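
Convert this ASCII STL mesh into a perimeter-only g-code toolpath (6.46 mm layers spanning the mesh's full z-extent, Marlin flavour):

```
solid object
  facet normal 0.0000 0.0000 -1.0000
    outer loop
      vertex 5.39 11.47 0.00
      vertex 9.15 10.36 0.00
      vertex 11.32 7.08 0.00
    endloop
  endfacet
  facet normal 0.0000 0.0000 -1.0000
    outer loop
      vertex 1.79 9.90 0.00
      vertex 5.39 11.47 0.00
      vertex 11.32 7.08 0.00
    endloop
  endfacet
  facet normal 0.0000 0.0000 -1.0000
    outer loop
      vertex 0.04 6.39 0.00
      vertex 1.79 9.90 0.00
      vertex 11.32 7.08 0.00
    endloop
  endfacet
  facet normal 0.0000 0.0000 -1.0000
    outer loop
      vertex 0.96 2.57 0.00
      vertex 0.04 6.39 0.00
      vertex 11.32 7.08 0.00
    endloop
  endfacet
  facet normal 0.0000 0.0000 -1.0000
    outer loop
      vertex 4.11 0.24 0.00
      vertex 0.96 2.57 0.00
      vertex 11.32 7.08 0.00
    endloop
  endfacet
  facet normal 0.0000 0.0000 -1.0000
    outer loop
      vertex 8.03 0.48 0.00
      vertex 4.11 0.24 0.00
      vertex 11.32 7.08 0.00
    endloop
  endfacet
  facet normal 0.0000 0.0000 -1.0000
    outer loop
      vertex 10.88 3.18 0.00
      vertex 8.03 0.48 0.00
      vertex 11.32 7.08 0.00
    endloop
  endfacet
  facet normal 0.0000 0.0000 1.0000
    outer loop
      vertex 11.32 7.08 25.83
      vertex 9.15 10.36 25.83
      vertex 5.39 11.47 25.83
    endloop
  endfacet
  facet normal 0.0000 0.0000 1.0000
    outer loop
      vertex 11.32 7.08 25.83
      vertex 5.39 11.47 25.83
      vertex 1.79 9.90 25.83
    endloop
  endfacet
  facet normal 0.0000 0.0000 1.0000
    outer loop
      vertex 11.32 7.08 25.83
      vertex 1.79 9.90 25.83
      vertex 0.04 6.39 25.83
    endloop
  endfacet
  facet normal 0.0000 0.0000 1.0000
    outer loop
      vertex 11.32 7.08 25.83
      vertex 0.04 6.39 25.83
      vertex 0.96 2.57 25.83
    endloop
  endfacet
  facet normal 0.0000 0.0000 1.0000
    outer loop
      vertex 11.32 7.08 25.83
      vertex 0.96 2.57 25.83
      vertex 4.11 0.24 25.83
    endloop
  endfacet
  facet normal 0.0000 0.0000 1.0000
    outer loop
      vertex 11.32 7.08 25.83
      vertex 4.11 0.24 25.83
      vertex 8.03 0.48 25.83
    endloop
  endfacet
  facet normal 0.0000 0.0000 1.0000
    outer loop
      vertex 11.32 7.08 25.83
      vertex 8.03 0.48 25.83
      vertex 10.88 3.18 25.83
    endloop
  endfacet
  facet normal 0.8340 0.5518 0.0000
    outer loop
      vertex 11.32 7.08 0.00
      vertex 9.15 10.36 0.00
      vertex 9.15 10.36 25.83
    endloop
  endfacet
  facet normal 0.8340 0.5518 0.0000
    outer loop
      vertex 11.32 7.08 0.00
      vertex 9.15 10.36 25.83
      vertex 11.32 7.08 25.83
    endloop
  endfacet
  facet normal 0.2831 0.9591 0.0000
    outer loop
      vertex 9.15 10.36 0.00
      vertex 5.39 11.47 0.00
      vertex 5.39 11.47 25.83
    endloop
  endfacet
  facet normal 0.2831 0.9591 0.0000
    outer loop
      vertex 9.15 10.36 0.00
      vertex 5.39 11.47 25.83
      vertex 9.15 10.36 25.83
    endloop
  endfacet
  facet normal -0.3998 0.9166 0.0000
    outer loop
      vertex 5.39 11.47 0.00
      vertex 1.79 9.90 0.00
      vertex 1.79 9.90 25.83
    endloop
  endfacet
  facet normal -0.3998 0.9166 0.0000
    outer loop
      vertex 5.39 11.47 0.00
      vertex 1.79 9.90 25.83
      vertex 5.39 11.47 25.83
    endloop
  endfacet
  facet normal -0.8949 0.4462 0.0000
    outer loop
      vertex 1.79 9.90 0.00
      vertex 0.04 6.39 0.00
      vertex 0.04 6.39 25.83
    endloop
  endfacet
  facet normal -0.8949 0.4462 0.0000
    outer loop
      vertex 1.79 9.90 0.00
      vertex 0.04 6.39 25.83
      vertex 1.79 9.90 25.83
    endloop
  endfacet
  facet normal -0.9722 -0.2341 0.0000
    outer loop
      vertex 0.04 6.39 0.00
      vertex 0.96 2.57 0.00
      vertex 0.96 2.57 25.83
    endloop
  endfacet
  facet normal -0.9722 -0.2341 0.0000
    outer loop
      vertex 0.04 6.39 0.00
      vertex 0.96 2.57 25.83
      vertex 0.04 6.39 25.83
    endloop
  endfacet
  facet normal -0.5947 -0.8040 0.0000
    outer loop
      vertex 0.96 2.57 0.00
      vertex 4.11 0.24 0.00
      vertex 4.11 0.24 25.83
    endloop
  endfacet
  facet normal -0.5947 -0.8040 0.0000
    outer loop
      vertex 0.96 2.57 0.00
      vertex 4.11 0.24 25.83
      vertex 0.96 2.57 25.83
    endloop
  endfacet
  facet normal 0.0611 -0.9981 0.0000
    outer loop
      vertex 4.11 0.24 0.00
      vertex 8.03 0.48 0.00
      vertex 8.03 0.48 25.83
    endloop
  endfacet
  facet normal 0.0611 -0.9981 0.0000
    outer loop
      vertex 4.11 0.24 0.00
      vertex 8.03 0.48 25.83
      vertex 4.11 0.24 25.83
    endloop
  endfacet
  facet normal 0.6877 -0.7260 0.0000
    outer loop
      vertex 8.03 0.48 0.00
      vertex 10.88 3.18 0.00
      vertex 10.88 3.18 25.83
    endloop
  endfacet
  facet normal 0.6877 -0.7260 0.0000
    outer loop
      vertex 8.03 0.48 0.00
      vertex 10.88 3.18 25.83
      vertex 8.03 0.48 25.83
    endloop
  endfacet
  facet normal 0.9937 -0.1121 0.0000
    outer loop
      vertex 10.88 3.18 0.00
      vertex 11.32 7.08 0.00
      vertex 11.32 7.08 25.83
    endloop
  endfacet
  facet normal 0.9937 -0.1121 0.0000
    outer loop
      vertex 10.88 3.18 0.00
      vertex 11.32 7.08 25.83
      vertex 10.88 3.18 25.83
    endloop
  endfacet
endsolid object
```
; perimeter-only toolpath
G21 ; units = mm
G90 ; absolute positioning
G28 ; home
; layer 1
G0 Z6.46
G0 X11.32 Y7.08
G1 X9.15 Y10.36
G1 X5.39 Y11.47
G1 X1.79 Y9.90
G1 X0.04 Y6.39
G1 X0.96 Y2.57
G1 X4.11 Y0.24
G1 X8.03 Y0.48
G1 X10.88 Y3.18
G1 X11.32 Y7.08
; layer 2
G0 Z12.91
G0 X11.32 Y7.08
G1 X9.15 Y10.36
G1 X5.39 Y11.47
G1 X1.79 Y9.90
G1 X0.04 Y6.39
G1 X0.96 Y2.57
G1 X4.11 Y0.24
G1 X8.03 Y0.48
G1 X10.88 Y3.18
G1 X11.32 Y7.08
; layer 3
G0 Z19.37
G0 X11.32 Y7.08
G1 X9.15 Y10.36
G1 X5.39 Y11.47
G1 X1.79 Y9.90
G1 X0.04 Y6.39
G1 X0.96 Y2.57
G1 X4.11 Y0.24
G1 X8.03 Y0.48
G1 X10.88 Y3.18
G1 X11.32 Y7.08
; layer 4
G0 Z25.83
G0 X11.32 Y7.08
G1 X9.15 Y10.36
G1 X5.39 Y11.47
G1 X1.79 Y9.90
G1 X0.04 Y6.39
G1 X0.96 Y2.57
G1 X4.11 Y0.24
G1 X8.03 Y0.48
G1 X10.88 Y3.18
G1 X11.32 Y7.08
M2 ; end

The solid is a regular 9-sided prism (a cylinder approximated with 9 flat sides), circumscribed radius ≈ 5.74 mm, height ≈ 25.8 mm. Slicing at Δz = 6.46 mm — 4 equal slices spanning the solid's height, so layer i sits at z = i·h/4 — gives 4 non-empty perimeters. Each is a 9-segment closed polygon; G0 lifts to the layer z and rapids to the start vertex, then G1 traces the edges.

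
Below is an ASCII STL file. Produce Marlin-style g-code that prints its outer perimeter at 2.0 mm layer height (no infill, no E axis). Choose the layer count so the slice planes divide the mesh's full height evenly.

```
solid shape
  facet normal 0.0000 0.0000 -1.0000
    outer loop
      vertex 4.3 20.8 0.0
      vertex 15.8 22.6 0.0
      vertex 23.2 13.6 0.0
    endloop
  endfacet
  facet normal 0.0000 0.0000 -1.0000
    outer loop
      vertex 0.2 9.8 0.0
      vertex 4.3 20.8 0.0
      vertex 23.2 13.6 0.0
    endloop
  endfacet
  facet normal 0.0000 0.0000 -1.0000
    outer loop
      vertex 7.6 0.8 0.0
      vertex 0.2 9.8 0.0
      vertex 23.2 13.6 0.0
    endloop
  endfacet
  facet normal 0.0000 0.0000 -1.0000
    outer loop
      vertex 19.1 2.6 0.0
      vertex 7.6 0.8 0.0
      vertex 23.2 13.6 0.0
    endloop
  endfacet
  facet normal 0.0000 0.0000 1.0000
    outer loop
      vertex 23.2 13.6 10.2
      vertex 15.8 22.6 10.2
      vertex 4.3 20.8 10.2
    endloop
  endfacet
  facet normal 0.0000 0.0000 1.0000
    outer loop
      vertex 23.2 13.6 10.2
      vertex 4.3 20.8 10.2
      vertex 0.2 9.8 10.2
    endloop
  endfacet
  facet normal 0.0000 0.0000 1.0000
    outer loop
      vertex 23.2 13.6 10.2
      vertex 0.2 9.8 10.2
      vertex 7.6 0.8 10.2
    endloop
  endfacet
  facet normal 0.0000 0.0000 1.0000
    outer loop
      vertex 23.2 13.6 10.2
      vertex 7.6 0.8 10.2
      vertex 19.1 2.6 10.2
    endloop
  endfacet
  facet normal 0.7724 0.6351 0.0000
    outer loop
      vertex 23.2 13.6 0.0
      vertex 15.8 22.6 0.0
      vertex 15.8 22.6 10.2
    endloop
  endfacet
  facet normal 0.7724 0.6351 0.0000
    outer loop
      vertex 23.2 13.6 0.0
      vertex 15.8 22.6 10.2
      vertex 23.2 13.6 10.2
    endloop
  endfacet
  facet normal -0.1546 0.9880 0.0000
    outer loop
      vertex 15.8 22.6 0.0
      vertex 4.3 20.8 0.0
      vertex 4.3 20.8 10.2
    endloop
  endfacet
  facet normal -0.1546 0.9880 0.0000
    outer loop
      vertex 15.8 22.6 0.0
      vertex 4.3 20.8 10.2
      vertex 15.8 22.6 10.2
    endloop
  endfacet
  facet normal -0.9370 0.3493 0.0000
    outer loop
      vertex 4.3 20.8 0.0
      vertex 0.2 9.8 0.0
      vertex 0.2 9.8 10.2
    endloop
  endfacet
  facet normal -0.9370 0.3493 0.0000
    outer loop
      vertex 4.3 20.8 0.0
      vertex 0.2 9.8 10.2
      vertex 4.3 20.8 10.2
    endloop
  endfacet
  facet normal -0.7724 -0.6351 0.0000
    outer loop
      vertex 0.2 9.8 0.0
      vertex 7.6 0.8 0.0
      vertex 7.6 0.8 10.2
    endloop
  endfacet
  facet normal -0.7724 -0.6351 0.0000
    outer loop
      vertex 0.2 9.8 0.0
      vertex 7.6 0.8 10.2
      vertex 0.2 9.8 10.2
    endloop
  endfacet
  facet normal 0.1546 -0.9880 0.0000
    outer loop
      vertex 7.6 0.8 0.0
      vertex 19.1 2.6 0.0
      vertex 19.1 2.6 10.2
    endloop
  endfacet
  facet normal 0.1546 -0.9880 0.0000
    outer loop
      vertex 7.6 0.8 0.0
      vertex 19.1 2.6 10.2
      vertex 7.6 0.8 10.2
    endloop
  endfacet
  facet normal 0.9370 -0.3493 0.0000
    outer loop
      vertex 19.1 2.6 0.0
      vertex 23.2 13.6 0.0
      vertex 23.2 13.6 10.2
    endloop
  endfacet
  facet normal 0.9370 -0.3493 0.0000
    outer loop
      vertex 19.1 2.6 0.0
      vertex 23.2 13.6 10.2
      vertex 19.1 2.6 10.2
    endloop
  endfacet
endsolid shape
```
; perimeter-only toolpath
G21 ; units = mm
G90 ; absolute positioning
G28 ; home
; layer 1
G0 Z2.0
G0 X23.2 Y13.6
G1 X15.8 Y22.6
G1 X4.3 Y20.8
G1 X0.2 Y9.8
G1 X7.6 Y0.8
G1 X19.1 Y2.6
G1 X23.2 Y13.6
; layer 2
G0 Z4.1
G0 X23.2 Y13.6
G1 X15.8 Y22.6
G1 X4.3 Y20.8
G1 X0.2 Y9.8
G1 X7.6 Y0.8
G1 X19.1 Y2.6
G1 X23.2 Y13.6
; layer 3
G0 Z6.1
G0 X23.2 Y13.6
G1 X15.8 Y22.6
G1 X4.3 Y20.8
G1 X0.2 Y9.8
G1 X7.6 Y0.8
G1 X19.1 Y2.6
G1 X23.2 Y13.6
; layer 4
G0 Z8.2
G0 X23.2 Y13.6
G1 X15.8 Y22.6
G1 X4.3 Y20.8
G1 X0.2 Y9.8
G1 X7.6 Y0.8
G1 X19.1 Y2.6
G1 X23.2 Y13.6
; layer 5
G0 Z10.2
G0 X23.2 Y13.6
G1 X15.8 Y22.6
G1 X4.3 Y20.8
G1 X0.2 Y9.8
G1 X7.6 Y0.8
G1 X19.1 Y2.6
G1 X23.2 Y13.6
M2 ; end

The solid is a regular 6-sided prism (a cylinder approximated with 6 flat sides), circumscribed radius ≈ 11.7 mm, height ≈ 10.2 mm. Slicing at Δz = 2.0 mm — 5 equal slices spanning the solid's height, so layer i sits at z = i·h/5 — gives 5 non-empty perimeters. Each is a 6-segment closed polygon; G0 lifts to the layer z and rapids to the start vertex, then G1 traces the edges.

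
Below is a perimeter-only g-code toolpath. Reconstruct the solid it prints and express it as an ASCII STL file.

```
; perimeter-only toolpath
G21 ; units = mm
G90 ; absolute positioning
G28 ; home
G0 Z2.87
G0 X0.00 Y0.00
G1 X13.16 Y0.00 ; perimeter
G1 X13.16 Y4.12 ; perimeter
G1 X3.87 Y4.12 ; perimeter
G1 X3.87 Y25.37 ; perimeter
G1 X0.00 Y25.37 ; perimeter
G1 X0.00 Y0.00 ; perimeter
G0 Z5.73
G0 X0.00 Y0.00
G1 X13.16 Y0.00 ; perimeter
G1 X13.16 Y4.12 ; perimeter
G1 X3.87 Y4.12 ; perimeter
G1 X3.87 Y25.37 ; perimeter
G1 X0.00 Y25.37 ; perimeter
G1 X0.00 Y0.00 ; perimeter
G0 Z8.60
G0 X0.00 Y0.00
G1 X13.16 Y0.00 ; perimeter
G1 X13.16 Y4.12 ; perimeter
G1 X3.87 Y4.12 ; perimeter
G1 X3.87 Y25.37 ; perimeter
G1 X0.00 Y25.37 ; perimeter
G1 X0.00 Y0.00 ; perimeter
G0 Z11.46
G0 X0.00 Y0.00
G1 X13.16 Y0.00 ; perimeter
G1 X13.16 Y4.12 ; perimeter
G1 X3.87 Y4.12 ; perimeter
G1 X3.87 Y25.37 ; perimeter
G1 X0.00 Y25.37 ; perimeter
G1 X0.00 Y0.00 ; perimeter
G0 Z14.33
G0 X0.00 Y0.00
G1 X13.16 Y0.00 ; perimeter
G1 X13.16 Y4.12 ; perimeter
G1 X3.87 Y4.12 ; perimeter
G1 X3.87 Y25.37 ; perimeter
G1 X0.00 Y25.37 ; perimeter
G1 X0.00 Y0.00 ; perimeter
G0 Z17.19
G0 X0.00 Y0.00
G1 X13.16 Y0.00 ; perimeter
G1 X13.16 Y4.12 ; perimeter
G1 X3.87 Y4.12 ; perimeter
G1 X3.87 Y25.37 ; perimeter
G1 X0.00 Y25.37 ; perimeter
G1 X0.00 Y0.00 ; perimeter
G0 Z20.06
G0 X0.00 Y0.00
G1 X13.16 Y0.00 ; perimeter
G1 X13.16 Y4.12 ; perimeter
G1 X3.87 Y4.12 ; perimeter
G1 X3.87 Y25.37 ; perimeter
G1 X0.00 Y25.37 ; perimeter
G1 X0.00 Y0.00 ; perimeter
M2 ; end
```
solid part
  facet normal 0.0000 0.0000 -1.0000
    outer loop
      vertex 13.16 4.12 0.00
      vertex 13.16 0.00 0.00
      vertex 0.00 0.00 0.00
    endloop
  endfacet
  facet normal 0.0000 0.0000 -1.0000
    outer loop
      vertex 3.87 4.12 0.00
      vertex 13.16 4.12 0.00
      vertex 0.00 0.00 0.00
    endloop
  endfacet
  facet normal 0.0000 0.0000 -1.0000
    outer loop
      vertex 3.87 25.37 0.00
      vertex 3.87 4.12 0.00
      vertex 0.00 0.00 0.00
    endloop
  endfacet
  facet normal 0.0000 0.0000 -1.0000
    outer loop
      vertex 0.00 25.37 0.00
      vertex 3.87 25.37 0.00
      vertex 0.00 0.00 0.00
    endloop
  endfacet
  facet normal 0.0000 0.0000 1.0000
    outer loop
      vertex 0.00 0.00 20.06
      vertex 13.16 0.00 20.06
      vertex 13.16 4.12 20.06
    endloop
  endfacet
  facet normal 0.0000 0.0000 1.0000
    outer loop
      vertex 0.00 0.00 20.06
      vertex 13.16 4.12 20.06
      vertex 3.87 4.12 20.06
    endloop
  endfacet
  facet normal 0.0000 0.0000 1.0000
    outer loop
      vertex 0.00 0.00 20.06
      vertex 3.87 4.12 20.06
      vertex 3.87 25.37 20.06
    endloop
  endfacet
  facet normal 0.0000 0.0000 1.0000
    outer loop
      vertex 0.00 0.00 20.06
      vertex 3.87 25.37 20.06
      vertex 0.00 25.37 20.06
    endloop
  endfacet
  facet normal 0.0000 -1.0000 0.0000
    outer loop
      vertex 0.00 0.00 0.00
      vertex 13.16 0.00 0.00
      vertex 13.16 0.00 20.06
    endloop
  endfacet
  facet normal 0.0000 -1.0000 0.0000
    outer loop
      vertex 0.00 0.00 0.00
      vertex 13.16 0.00 20.06
      vertex 0.00 0.00 20.06
    endloop
  endfacet
  facet normal 1.0000 0.0000 0.0000
    outer loop
      vertex 13.16 0.00 0.00
      vertex 13.16 4.12 0.00
      vertex 13.16 4.12 20.06
    endloop
  endfacet
  facet normal 1.0000 0.0000 0.0000
    outer loop
      vertex 13.16 0.00 0.00
      vertex 13.16 4.12 20.06
      vertex 13.16 0.00 20.06
    endloop
  endfacet
  facet normal 0.0000 1.0000 0.0000
    outer loop
      vertex 13.16 4.12 0.00
      vertex 3.87 4.12 0.00
      vertex 3.87 4.12 20.06
    endloop
  endfacet
  facet normal 0.0000 1.0000 0.0000
    outer loop
      vertex 13.16 4.12 0.00
      vertex 3.87 4.12 20.06
      vertex 13.16 4.12 20.06
    endloop
  endfacet
  facet normal 1.0000 0.0000 0.0000
    outer loop
      vertex 3.87 4.12 0.00
      vertex 3.87 25.37 0.00
      vertex 3.87 25.37 20.06
    endloop
  endfacet
  facet normal 1.0000 0.0000 0.0000
    outer loop
      vertex 3.87 4.12 0.00
      vertex 3.87 25.37 20.06
      vertex 3.87 4.12 20.06
    endloop
  endfacet
  facet normal 0.0000 1.0000 0.0000
    outer loop
      vertex 3.87 25.37 0.00
      vertex 0.00 25.37 0.00
      vertex 0.00 25.37 20.06
    endloop
  endfacet
  facet normal 0.0000 1.0000 0.0000
    outer loop
      vertex 3.87 25.37 0.00
      vertex 0.00 25.37 20.06
      vertex 3.87 25.37 20.06
    endloop
  endfacet
  facet normal -1.0000 0.0000 0.0000
    outer loop
      vertex 0.00 25.37 0.00
      vertex 0.00 0.00 0.00
      vertex 0.00 0.00 20.06
    endloop
  endfacet
  facet normal -1.0000 0.0000 0.0000
    outer loop
      vertex 0.00 25.37 0.00
      vertex 0.00 0.00 20.06
      vertex 0.00 25.37 20.06
    endloop
  endfacet
endsolid part

The G0 Z moves step by Δz≈2.87 mm. Every layer's G1 loop is the same polygon, so the solid is a straight extrusion of it from z=0 to z≈20.1. Closing with flat bottom and top caps and triangulating gives 20 facets — an L-shaped prism: outer 13.2 × 25.4 mm, arm thicknesses ≈ 4.12 mm (horizontal) and 3.87 mm (vertical), extruded 20.1 mm in z.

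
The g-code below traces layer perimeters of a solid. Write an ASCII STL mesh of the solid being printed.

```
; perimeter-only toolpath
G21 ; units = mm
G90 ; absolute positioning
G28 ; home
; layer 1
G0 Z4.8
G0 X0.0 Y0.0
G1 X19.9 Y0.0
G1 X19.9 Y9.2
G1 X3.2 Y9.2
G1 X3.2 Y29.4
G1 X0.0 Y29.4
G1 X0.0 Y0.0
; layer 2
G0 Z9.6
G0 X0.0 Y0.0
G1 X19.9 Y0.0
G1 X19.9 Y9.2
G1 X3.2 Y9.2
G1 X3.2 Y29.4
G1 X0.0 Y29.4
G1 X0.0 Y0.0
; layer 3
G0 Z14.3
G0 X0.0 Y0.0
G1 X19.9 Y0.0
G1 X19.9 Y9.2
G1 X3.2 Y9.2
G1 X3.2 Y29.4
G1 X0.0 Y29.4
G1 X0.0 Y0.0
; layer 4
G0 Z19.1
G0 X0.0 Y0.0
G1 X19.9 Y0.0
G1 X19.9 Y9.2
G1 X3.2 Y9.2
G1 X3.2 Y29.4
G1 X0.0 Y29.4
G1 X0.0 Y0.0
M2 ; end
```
solid part
  facet normal 0.0000 0.0000 -1.0000
    outer loop
      vertex 19.9 9.2 0.0
      vertex 19.9 0.0 0.0
      vertex 0.0 0.0 0.0
    endloop
  endfacet
  facet normal 0.0000 0.0000 -1.0000
    outer loop
      vertex 3.2 9.2 0.0
      vertex 19.9 9.2 0.0
      vertex 0.0 0.0 0.0
    endloop
  endfacet
  facet normal 0.0000 0.0000 -1.0000
    outer loop
      vertex 3.2 29.4 0.0
      vertex 3.2 9.2 0.0
      vertex 0.0 0.0 0.0
    endloop
  endfacet
  facet normal 0.0000 0.0000 -1.0000
    outer loop
      vertex 0.0 29.4 0.0
      vertex 3.2 29.4 0.0
      vertex 0.0 0.0 0.0
    endloop
  endfacet
  facet normal 0.0000 0.0000 1.0000
    outer loop
      vertex 0.0 0.0 19.1
      vertex 19.9 0.0 19.1
      vertex 19.9 9.2 19.1
    endloop
  endfacet
  facet normal 0.0000 0.0000 1.0000
    outer loop
      vertex 0.0 0.0 19.1
      vertex 19.9 9.2 19.1
      vertex 3.2 9.2 19.1
    endloop
  endfacet
  facet normal 0.0000 0.0000 1.0000
    outer loop
      vertex 0.0 0.0 19.1
      vertex 3.2 9.2 19.1
      vertex 3.2 29.4 19.1
    endloop
  endfacet
  facet normal 0.0000 0.0000 1.0000
    outer loop
      vertex 0.0 0.0 19.1
      vertex 3.2 29.4 19.1
      vertex 0.0 29.4 19.1
    endloop
  endfacet
  facet normal 0.0000 -1.0000 0.0000
    outer loop
      vertex 0.0 0.0 0.0
      vertex 19.9 0.0 0.0
      vertex 19.9 0.0 19.1
    endloop
  endfacet
  facet normal 0.0000 -1.0000 0.0000
    outer loop
      vertex 0.0 0.0 0.0
      vertex 19.9 0.0 19.1
      vertex 0.0 0.0 19.1
    endloop
  endfacet
  facet normal 1.0000 0.0000 0.0000
    outer loop
      vertex 19.9 0.0 0.0
      vertex 19.9 9.2 0.0
      vertex 19.9 9.2 19.1
    endloop
  endfacet
  facet normal 1.0000 0.0000 0.0000
    outer loop
      vertex 19.9 0.0 0.0
      vertex 19.9 9.2 19.1
      vertex 19.9 0.0 19.1
    endloop
  endfacet
  facet normal 0.0000 1.0000 0.0000
    outer loop
      vertex 19.9 9.2 0.0
      vertex 3.2 9.2 0.0
      vertex 3.2 9.2 19.1
    endloop
  endfacet
  facet normal 0.0000 1.0000 0.0000
    outer loop
      vertex 19.9 9.2 0.0
      vertex 3.2 9.2 19.1
      vertex 19.9 9.2 19.1
    endloop
  endfacet
  facet normal 1.0000 0.0000 0.0000
    outer loop
      vertex 3.2 9.2 0.0
      vertex 3.2 29.4 0.0
      vertex 3.2 29.4 19.1
    endloop
  endfacet
  facet normal 1.0000 0.0000 0.0000
    outer loop
      vertex 3.2 9.2 0.0
      vertex 3.2 29.4 19.1
      vertex 3.2 9.2 19.1
    endloop
  endfacet
  facet normal 0.0000 1.0000 0.0000
    outer loop
      vertex 3.2 29.4 0.0
      vertex 0.0 29.4 0.0
      vertex 0.0 29.4 19.1
    endloop
  endfacet
  facet normal 0.0000 1.0000 0.0000
    outer loop
      vertex 3.2 29.4 0.0
      vertex 0.0 29.4 19.1
      vertex 3.2 29.4 19.1
    endloop
  endfacet
  facet normal -1.0000 0.0000 0.0000
    outer loop
      vertex 0.0 29.4 0.0
      vertex 0.0 0.0 0.0
      vertex 0.0 0.0 19.1
    endloop
  endfacet
  facet normal -1.0000 0.0000 0.0000
    outer loop
      vertex 0.0 29.4 0.0
      vertex 0.0 0.0 19.1
      vertex 0.0 29.4 19.1
    endloop
  endfacet
endsolid part

The G0 Z moves step by Δz≈4.8 mm. Every layer's G1 loop is the same polygon, so the solid is a straight extrusion of it from z=0 to z≈19.1. Closing with flat bottom and top caps and triangulating gives 20 facets — an L-shaped prism: outer 19.9 × 29.4 mm, arm thicknesses ≈ 9.2 mm (horizontal) and 3.2 mm (vertical), extruded 19.1 mm in z.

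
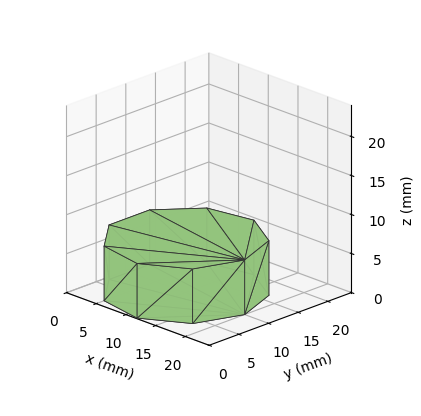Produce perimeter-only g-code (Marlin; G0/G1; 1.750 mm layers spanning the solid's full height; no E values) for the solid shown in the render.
Reading the render: the shape is a regular 9-sided prism (a cylinder approximated with 9 flat sides), circumscribed radius ≈ 10 mm, height ≈ 7 mm (dimensions read to the nearest mm from the axis ticks). For the g-code, the solid's height is divided into equal slices at the stated Δz and each level perimeter traced with G1 moves after a G0 lift.

; perimeter-only toolpath
G21 ; units = mm
G90 ; absolute positioning
G28 ; home
; layer 1
G0 Z1.750
G0 X20.000 Y10.000
G1 X17.660 Y16.428
G1 X11.736 Y19.848
G1 X5.000 Y18.660
G1 X0.603 Y13.420
G1 X0.603 Y6.580
G1 X5.000 Y1.340
G1 X11.736 Y0.152
G1 X17.660 Y3.572
G1 X20.000 Y10.000
; layer 2
G0 Z3.500
G0 X20.000 Y10.000
G1 X17.660 Y16.428
G1 X11.736 Y19.848
G1 X5.000 Y18.660
G1 X0.603 Y13.420
G1 X0.603 Y6.580
G1 X5.000 Y1.340
G1 X11.736 Y0.152
G1 X17.660 Y3.572
G1 X20.000 Y10.000
; layer 3
G0 Z5.250
G0 X20.000 Y10.000
G1 X17.660 Y16.428
G1 X11.736 Y19.848
G1 X5.000 Y18.660
G1 X0.603 Y13.420
G1 X0.603 Y6.580
G1 X5.000 Y1.340
G1 X11.736 Y0.152
G1 X17.660 Y3.572
G1 X20.000 Y10.000
; layer 4
G0 Z7.000
G0 X20.000 Y10.000
G1 X17.660 Y16.428
G1 X11.736 Y19.848
G1 X5.000 Y18.660
G1 X0.603 Y13.420
G1 X0.603 Y6.580
G1 X5.000 Y1.340
G1 X11.736 Y0.152
G1 X17.660 Y3.572
G1 X20.000 Y10.000
M2 ; end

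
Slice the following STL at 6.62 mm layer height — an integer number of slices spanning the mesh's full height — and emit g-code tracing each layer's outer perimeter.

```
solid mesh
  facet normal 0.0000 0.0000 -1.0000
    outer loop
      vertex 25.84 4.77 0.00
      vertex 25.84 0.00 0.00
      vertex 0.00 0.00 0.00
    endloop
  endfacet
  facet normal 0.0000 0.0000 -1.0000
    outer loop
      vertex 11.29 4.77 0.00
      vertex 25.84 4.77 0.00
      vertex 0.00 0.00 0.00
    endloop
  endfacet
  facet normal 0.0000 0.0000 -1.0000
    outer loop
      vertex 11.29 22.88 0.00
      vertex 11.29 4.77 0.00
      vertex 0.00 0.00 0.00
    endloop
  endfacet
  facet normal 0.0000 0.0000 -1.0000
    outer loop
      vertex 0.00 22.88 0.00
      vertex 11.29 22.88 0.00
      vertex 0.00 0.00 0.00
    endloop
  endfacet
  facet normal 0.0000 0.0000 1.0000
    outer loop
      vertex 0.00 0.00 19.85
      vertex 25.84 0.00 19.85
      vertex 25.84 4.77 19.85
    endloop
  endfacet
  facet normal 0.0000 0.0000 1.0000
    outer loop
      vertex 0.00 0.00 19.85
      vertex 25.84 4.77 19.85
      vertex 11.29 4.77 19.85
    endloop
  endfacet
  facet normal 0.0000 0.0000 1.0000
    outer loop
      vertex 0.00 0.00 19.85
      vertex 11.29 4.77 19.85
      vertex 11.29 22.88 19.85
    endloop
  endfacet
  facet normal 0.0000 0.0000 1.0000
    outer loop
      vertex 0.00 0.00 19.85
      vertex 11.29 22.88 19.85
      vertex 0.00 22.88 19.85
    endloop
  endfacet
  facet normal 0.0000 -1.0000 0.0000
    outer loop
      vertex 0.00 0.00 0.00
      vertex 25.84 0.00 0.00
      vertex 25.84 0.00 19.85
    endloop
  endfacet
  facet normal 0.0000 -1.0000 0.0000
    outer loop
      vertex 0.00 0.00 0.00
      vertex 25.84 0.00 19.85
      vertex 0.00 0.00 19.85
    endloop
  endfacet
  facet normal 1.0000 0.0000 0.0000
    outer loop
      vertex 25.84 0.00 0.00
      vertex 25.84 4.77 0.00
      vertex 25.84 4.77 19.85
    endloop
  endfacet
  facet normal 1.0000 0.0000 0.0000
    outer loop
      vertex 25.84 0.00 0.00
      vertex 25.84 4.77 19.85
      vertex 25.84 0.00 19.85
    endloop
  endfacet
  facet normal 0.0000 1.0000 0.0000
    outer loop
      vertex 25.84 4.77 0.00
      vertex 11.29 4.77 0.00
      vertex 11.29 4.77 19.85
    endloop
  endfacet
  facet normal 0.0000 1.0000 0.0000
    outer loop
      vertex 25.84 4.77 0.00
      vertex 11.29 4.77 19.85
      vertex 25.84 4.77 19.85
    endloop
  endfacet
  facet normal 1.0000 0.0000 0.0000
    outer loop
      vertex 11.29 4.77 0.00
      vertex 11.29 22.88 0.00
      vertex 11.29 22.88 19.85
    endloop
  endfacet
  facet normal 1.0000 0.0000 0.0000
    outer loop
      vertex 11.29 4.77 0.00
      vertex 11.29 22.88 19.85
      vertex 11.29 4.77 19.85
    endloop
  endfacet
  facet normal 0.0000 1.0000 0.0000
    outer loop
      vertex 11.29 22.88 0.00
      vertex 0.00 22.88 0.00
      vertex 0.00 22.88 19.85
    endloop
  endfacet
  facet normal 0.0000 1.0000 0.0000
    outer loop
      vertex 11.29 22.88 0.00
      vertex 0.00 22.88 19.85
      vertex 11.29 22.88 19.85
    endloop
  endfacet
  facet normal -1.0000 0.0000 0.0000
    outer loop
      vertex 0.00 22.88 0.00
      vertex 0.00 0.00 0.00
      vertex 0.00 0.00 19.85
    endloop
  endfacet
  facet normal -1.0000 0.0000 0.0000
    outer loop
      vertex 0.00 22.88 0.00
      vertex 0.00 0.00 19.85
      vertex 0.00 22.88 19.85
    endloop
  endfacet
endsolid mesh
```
; perimeter-only toolpath
G21 ; units = mm
G90 ; absolute positioning
G28 ; home
; layer 1
G0 Z6.62
G0 X0.00 Y0.00
G1 X25.84 Y0.00
G1 X25.84 Y4.77
G1 X11.29 Y4.77
G1 X11.29 Y22.88
G1 X0.00 Y22.88
G1 X0.00 Y0.00
; layer 2
G0 Z13.23
G0 X0.00 Y0.00
G1 X25.84 Y0.00
G1 X25.84 Y4.77
G1 X11.29 Y4.77
G1 X11.29 Y22.88
G1 X0.00 Y22.88
G1 X0.00 Y0.00
; layer 3
G0 Z19.85
G0 X0.00 Y0.00
G1 X25.84 Y0.00
G1 X25.84 Y4.77
G1 X11.29 Y4.77
G1 X11.29 Y22.88
G1 X0.00 Y22.88
G1 X0.00 Y0.00
M2 ; end

The solid is an L-shaped prism: outer 25.8 × 22.9 mm, arm thicknesses ≈ 4.77 mm (horizontal) and 11.3 mm (vertical), extruded 19.9 mm in z. Slicing at Δz = 6.62 mm — 3 equal slices spanning the solid's height, so layer i sits at z = i·h/3 — gives 3 non-empty perimeters. Each is a 6-segment closed polygon; G0 lifts to the layer z and rapids to the start vertex, then G1 traces the edges.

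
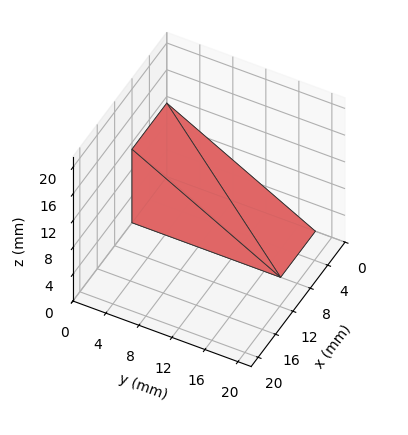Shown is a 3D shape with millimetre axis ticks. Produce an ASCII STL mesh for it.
Reading the render: the shape is a wedge (ramp): 8 × 18 mm base, rising to 11 mm along the y=0 edge and sloping linearly to z=0 at y=18 (dimensions read to the nearest mm from the axis ticks). For the STL, each face is triangulated and given an outward normal.

solid part
  facet normal 0.0000 0.0000 -1.0000
    outer loop
      vertex 8.000 18.000 0.000
      vertex 8.000 0.000 0.000
      vertex 0.000 0.000 0.000
    endloop
  endfacet
  facet normal 0.0000 0.0000 -1.0000
    outer loop
      vertex 0.000 18.000 0.000
      vertex 8.000 18.000 0.000
      vertex 0.000 0.000 0.000
    endloop
  endfacet
  facet normal 0.0000 -1.0000 0.0000
    outer loop
      vertex 0.000 0.000 0.000
      vertex 8.000 0.000 0.000
      vertex 8.000 0.000 11.000
    endloop
  endfacet
  facet normal 0.0000 -1.0000 0.0000
    outer loop
      vertex 0.000 0.000 0.000
      vertex 8.000 0.000 11.000
      vertex 0.000 0.000 11.000
    endloop
  endfacet
  facet normal 0.0000 0.5215 0.8533
    outer loop
      vertex 0.000 0.000 11.000
      vertex 8.000 0.000 11.000
      vertex 8.000 18.000 0.000
    endloop
  endfacet
  facet normal 0.0000 0.5215 0.8533
    outer loop
      vertex 0.000 0.000 11.000
      vertex 8.000 18.000 0.000
      vertex 0.000 18.000 0.000
    endloop
  endfacet
  facet normal -1.0000 0.0000 0.0000
    outer loop
      vertex 0.000 0.000 11.000
      vertex 0.000 18.000 0.000
      vertex 0.000 0.000 0.000
    endloop
  endfacet
  facet normal 1.0000 0.0000 0.0000
    outer loop
      vertex 8.000 0.000 0.000
      vertex 8.000 18.000 0.000
      vertex 8.000 0.000 11.000
    endloop
  endfacet
endsolid part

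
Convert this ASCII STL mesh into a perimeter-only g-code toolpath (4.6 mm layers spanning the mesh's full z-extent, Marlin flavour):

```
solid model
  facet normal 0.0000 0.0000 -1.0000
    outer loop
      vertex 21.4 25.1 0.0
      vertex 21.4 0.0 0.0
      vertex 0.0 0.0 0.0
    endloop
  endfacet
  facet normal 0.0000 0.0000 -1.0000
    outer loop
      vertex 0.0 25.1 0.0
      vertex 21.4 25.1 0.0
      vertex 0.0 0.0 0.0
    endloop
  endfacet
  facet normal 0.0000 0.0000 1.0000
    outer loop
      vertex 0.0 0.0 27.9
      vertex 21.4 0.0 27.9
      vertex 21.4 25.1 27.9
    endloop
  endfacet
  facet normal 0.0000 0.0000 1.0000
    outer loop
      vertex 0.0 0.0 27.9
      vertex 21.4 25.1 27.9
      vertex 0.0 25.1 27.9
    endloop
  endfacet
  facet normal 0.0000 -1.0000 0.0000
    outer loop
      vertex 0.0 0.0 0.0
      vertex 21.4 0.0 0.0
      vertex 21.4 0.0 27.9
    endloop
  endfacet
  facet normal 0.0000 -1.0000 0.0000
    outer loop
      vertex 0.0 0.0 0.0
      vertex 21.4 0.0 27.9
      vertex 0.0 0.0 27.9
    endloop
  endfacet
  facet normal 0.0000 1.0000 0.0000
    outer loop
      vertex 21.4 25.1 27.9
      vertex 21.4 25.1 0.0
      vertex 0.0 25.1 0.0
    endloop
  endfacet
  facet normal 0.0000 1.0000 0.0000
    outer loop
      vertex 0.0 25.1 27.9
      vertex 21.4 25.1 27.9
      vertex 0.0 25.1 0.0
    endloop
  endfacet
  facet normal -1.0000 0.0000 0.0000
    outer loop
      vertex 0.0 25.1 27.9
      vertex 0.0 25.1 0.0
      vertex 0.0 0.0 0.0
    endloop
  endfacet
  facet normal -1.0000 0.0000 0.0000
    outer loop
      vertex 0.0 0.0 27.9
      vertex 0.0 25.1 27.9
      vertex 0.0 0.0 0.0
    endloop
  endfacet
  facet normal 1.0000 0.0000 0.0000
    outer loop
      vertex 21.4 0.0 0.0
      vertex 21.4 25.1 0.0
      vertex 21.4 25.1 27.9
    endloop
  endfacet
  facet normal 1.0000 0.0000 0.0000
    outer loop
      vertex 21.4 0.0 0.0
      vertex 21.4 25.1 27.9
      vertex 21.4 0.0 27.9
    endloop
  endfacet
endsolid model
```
; perimeter-only toolpath
G21 ; units = mm
G90 ; absolute positioning
G28 ; home
; layer 1
G0 Z4.6
G0 X0.0 Y0.0
G1 X21.4 Y0.0
G1 X21.4 Y25.1
G1 X0.0 Y25.1
G1 X0.0 Y0.0
; layer 2
G0 Z9.3
G0 X0.0 Y0.0
G1 X21.4 Y0.0
G1 X21.4 Y25.1
G1 X0.0 Y25.1
G1 X0.0 Y0.0
; layer 3
G0 Z13.9
G0 X0.0 Y0.0
G1 X21.4 Y0.0
G1 X21.4 Y25.1
G1 X0.0 Y25.1
G1 X0.0 Y0.0
; layer 4
G0 Z18.6
G0 X0.0 Y0.0
G1 X21.4 Y0.0
G1 X21.4 Y25.1
G1 X0.0 Y25.1
G1 X0.0 Y0.0
; layer 5
G0 Z23.2
G0 X0.0 Y0.0
G1 X21.4 Y0.0
G1 X21.4 Y25.1
G1 X0.0 Y25.1
G1 X0.0 Y0.0
; layer 6
G0 Z27.9
G0 X0.0 Y0.0
G1 X21.4 Y0.0
G1 X21.4 Y25.1
G1 X0.0 Y25.1
G1 X0.0 Y0.0
M2 ; end

The solid is a rectangular box, roughly 21.4 × 25.1 mm footprint and 27.9 mm tall. Slicing at Δz = 4.6 mm — 6 equal slices spanning the solid's height, so layer i sits at z = i·h/6 — gives 6 non-empty perimeters. Each is a 4-segment closed polygon; G0 lifts to the layer z and rapids to the start vertex, then G1 traces the edges.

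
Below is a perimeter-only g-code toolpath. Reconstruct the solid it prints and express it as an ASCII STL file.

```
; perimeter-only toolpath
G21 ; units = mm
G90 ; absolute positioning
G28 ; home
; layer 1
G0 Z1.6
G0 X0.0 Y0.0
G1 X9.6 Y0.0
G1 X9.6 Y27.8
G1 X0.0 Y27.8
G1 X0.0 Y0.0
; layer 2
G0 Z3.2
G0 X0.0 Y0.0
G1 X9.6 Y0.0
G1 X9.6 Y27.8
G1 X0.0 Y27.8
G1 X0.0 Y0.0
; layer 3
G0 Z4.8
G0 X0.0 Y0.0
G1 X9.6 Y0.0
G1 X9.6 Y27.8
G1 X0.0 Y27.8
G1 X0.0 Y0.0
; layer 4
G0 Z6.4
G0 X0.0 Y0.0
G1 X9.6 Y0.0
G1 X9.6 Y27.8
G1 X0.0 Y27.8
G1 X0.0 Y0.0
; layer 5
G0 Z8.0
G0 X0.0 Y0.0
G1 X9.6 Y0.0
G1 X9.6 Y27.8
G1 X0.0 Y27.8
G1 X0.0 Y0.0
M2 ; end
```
solid part
  facet normal 0.0000 0.0000 -1.0000
    outer loop
      vertex 9.6 27.8 0.0
      vertex 9.6 0.0 0.0
      vertex 0.0 0.0 0.0
    endloop
  endfacet
  facet normal 0.0000 0.0000 -1.0000
    outer loop
      vertex 0.0 27.8 0.0
      vertex 9.6 27.8 0.0
      vertex 0.0 0.0 0.0
    endloop
  endfacet
  facet normal 0.0000 0.0000 1.0000
    outer loop
      vertex 0.0 0.0 8.0
      vertex 9.6 0.0 8.0
      vertex 9.6 27.8 8.0
    endloop
  endfacet
  facet normal 0.0000 0.0000 1.0000
    outer loop
      vertex 0.0 0.0 8.0
      vertex 9.6 27.8 8.0
      vertex 0.0 27.8 8.0
    endloop
  endfacet
  facet normal 0.0000 -1.0000 0.0000
    outer loop
      vertex 0.0 0.0 0.0
      vertex 9.6 0.0 0.0
      vertex 9.6 0.0 8.0
    endloop
  endfacet
  facet normal 0.0000 -1.0000 0.0000
    outer loop
      vertex 0.0 0.0 0.0
      vertex 9.6 0.0 8.0
      vertex 0.0 0.0 8.0
    endloop
  endfacet
  facet normal 0.0000 1.0000 0.0000
    outer loop
      vertex 9.6 27.8 8.0
      vertex 9.6 27.8 0.0
      vertex 0.0 27.8 0.0
    endloop
  endfacet
  facet normal 0.0000 1.0000 0.0000
    outer loop
      vertex 0.0 27.8 8.0
      vertex 9.6 27.8 8.0
      vertex 0.0 27.8 0.0
    endloop
  endfacet
  facet normal -1.0000 0.0000 0.0000
    outer loop
      vertex 0.0 27.8 8.0
      vertex 0.0 27.8 0.0
      vertex 0.0 0.0 0.0
    endloop
  endfacet
  facet normal -1.0000 0.0000 0.0000
    outer loop
      vertex 0.0 0.0 8.0
      vertex 0.0 27.8 8.0
      vertex 0.0 0.0 0.0
    endloop
  endfacet
  facet normal 1.0000 0.0000 0.0000
    outer loop
      vertex 9.6 0.0 0.0
      vertex 9.6 27.8 0.0
      vertex 9.6 27.8 8.0
    endloop
  endfacet
  facet normal 1.0000 0.0000 0.0000
    outer loop
      vertex 9.6 0.0 0.0
      vertex 9.6 27.8 8.0
      vertex 9.6 0.0 8.0
    endloop
  endfacet
endsolid part

The G0 Z moves step by Δz≈1.6 mm. Every layer's G1 loop is the same polygon, so the solid is a straight extrusion of it from z=0 to z≈8. Closing with flat bottom and top caps and triangulating gives 12 facets — a rectangular box, roughly 9.6 × 27.8 mm footprint and 8 mm tall.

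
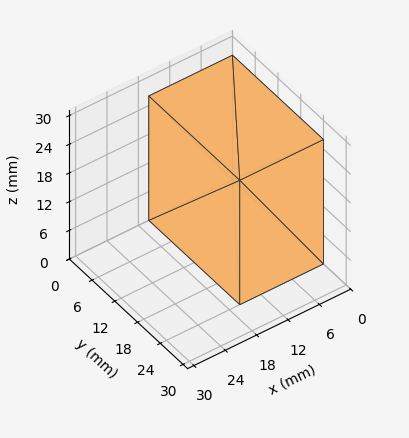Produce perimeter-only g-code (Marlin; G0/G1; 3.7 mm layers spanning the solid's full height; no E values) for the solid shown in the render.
Reading the render: the shape is a rectangular box, roughly 16 × 24 mm footprint and 26 mm tall (dimensions read to the nearest mm from the axis ticks). For the g-code, the solid's height is divided into equal slices at the stated Δz and each level perimeter traced with G1 moves after a G0 lift.

; perimeter-only toolpath
G21 ; units = mm
G90 ; absolute positioning
G28 ; home
; layer 1
G0 Z3.7
G0 X0.0 Y0.0
G1 X16.0 Y0.0
G1 X16.0 Y24.0
G1 X0.0 Y24.0
G1 X0.0 Y0.0
; layer 2
G0 Z7.4
G0 X0.0 Y0.0
G1 X16.0 Y0.0
G1 X16.0 Y24.0
G1 X0.0 Y24.0
G1 X0.0 Y0.0
; layer 3
G0 Z11.1
G0 X0.0 Y0.0
G1 X16.0 Y0.0
G1 X16.0 Y24.0
G1 X0.0 Y24.0
G1 X0.0 Y0.0
; layer 4
G0 Z14.9
G0 X0.0 Y0.0
G1 X16.0 Y0.0
G1 X16.0 Y24.0
G1 X0.0 Y24.0
G1 X0.0 Y0.0
; layer 5
G0 Z18.6
G0 X0.0 Y0.0
G1 X16.0 Y0.0
G1 X16.0 Y24.0
G1 X0.0 Y24.0
G1 X0.0 Y0.0
; layer 6
G0 Z22.3
G0 X0.0 Y0.0
G1 X16.0 Y0.0
G1 X16.0 Y24.0
G1 X0.0 Y24.0
G1 X0.0 Y0.0
; layer 7
G0 Z26.0
G0 X0.0 Y0.0
G1 X16.0 Y0.0
G1 X16.0 Y24.0
G1 X0.0 Y24.0
G1 X0.0 Y0.0
M2 ; end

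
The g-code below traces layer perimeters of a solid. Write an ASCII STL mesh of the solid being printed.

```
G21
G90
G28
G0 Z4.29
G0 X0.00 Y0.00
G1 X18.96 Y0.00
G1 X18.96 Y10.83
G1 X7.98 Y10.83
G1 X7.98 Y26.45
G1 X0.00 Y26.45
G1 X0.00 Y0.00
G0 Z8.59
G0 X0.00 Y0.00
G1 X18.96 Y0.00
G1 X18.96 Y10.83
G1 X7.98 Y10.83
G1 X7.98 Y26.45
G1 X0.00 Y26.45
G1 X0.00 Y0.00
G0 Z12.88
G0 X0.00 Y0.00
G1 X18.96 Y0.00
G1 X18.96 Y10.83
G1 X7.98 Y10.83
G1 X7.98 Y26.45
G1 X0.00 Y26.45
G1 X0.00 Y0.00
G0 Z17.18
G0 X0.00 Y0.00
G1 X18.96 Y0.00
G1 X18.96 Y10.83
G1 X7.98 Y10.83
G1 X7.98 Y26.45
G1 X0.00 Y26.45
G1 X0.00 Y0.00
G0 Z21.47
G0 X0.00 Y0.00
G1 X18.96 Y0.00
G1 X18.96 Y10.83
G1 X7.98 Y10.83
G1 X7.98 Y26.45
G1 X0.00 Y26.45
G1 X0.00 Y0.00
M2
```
solid part
  facet normal 0.0000 0.0000 -1.0000
    outer loop
      vertex 18.96 10.83 0.00
      vertex 18.96 0.00 0.00
      vertex 0.00 0.00 0.00
    endloop
  endfacet
  facet normal 0.0000 0.0000 -1.0000
    outer loop
      vertex 7.98 10.83 0.00
      vertex 18.96 10.83 0.00
      vertex 0.00 0.00 0.00
    endloop
  endfacet
  facet normal 0.0000 0.0000 -1.0000
    outer loop
      vertex 7.98 26.45 0.00
      vertex 7.98 10.83 0.00
      vertex 0.00 0.00 0.00
    endloop
  endfacet
  facet normal 0.0000 0.0000 -1.0000
    outer loop
      vertex 0.00 26.45 0.00
      vertex 7.98 26.45 0.00
      vertex 0.00 0.00 0.00
    endloop
  endfacet
  facet normal 0.0000 0.0000 1.0000
    outer loop
      vertex 0.00 0.00 21.47
      vertex 18.96 0.00 21.47
      vertex 18.96 10.83 21.47
    endloop
  endfacet
  facet normal 0.0000 0.0000 1.0000
    outer loop
      vertex 0.00 0.00 21.47
      vertex 18.96 10.83 21.47
      vertex 7.98 10.83 21.47
    endloop
  endfacet
  facet normal 0.0000 0.0000 1.0000
    outer loop
      vertex 0.00 0.00 21.47
      vertex 7.98 10.83 21.47
      vertex 7.98 26.45 21.47
    endloop
  endfacet
  facet normal 0.0000 0.0000 1.0000
    outer loop
      vertex 0.00 0.00 21.47
      vertex 7.98 26.45 21.47
      vertex 0.00 26.45 21.47
    endloop
  endfacet
  facet normal 0.0000 -1.0000 0.0000
    outer loop
      vertex 0.00 0.00 0.00
      vertex 18.96 0.00 0.00
      vertex 18.96 0.00 21.47
    endloop
  endfacet
  facet normal 0.0000 -1.0000 0.0000
    outer loop
      vertex 0.00 0.00 0.00
      vertex 18.96 0.00 21.47
      vertex 0.00 0.00 21.47
    endloop
  endfacet
  facet normal 1.0000 0.0000 0.0000
    outer loop
      vertex 18.96 0.00 0.00
      vertex 18.96 10.83 0.00
      vertex 18.96 10.83 21.47
    endloop
  endfacet
  facet normal 1.0000 0.0000 0.0000
    outer loop
      vertex 18.96 0.00 0.00
      vertex 18.96 10.83 21.47
      vertex 18.96 0.00 21.47
    endloop
  endfacet
  facet normal 0.0000 1.0000 0.0000
    outer loop
      vertex 18.96 10.83 0.00
      vertex 7.98 10.83 0.00
      vertex 7.98 10.83 21.47
    endloop
  endfacet
  facet normal 0.0000 1.0000 0.0000
    outer loop
      vertex 18.96 10.83 0.00
      vertex 7.98 10.83 21.47
      vertex 18.96 10.83 21.47
    endloop
  endfacet
  facet normal 1.0000 0.0000 0.0000
    outer loop
      vertex 7.98 10.83 0.00
      vertex 7.98 26.45 0.00
      vertex 7.98 26.45 21.47
    endloop
  endfacet
  facet normal 1.0000 0.0000 0.0000
    outer loop
      vertex 7.98 10.83 0.00
      vertex 7.98 26.45 21.47
      vertex 7.98 10.83 21.47
    endloop
  endfacet
  facet normal 0.0000 1.0000 0.0000
    outer loop
      vertex 7.98 26.45 0.00
      vertex 0.00 26.45 0.00
      vertex 0.00 26.45 21.47
    endloop
  endfacet
  facet normal 0.0000 1.0000 0.0000
    outer loop
      vertex 7.98 26.45 0.00
      vertex 0.00 26.45 21.47
      vertex 7.98 26.45 21.47
    endloop
  endfacet
  facet normal -1.0000 0.0000 0.0000
    outer loop
      vertex 0.00 26.45 0.00
      vertex 0.00 0.00 0.00
      vertex 0.00 0.00 21.47
    endloop
  endfacet
  facet normal -1.0000 0.0000 0.0000
    outer loop
      vertex 0.00 26.45 0.00
      vertex 0.00 0.00 21.47
      vertex 0.00 26.45 21.47
    endloop
  endfacet
endsolid part

The G0 Z moves step by Δz≈4.29 mm. Every layer's G1 loop is the same polygon, so the solid is a straight extrusion of it from z=0 to z≈21.5. Closing with flat bottom and top caps and triangulating gives 20 facets — an L-shaped prism: outer 19 × 26.4 mm, arm thicknesses ≈ 10.8 mm (horizontal) and 7.98 mm (vertical), extruded 21.5 mm in z.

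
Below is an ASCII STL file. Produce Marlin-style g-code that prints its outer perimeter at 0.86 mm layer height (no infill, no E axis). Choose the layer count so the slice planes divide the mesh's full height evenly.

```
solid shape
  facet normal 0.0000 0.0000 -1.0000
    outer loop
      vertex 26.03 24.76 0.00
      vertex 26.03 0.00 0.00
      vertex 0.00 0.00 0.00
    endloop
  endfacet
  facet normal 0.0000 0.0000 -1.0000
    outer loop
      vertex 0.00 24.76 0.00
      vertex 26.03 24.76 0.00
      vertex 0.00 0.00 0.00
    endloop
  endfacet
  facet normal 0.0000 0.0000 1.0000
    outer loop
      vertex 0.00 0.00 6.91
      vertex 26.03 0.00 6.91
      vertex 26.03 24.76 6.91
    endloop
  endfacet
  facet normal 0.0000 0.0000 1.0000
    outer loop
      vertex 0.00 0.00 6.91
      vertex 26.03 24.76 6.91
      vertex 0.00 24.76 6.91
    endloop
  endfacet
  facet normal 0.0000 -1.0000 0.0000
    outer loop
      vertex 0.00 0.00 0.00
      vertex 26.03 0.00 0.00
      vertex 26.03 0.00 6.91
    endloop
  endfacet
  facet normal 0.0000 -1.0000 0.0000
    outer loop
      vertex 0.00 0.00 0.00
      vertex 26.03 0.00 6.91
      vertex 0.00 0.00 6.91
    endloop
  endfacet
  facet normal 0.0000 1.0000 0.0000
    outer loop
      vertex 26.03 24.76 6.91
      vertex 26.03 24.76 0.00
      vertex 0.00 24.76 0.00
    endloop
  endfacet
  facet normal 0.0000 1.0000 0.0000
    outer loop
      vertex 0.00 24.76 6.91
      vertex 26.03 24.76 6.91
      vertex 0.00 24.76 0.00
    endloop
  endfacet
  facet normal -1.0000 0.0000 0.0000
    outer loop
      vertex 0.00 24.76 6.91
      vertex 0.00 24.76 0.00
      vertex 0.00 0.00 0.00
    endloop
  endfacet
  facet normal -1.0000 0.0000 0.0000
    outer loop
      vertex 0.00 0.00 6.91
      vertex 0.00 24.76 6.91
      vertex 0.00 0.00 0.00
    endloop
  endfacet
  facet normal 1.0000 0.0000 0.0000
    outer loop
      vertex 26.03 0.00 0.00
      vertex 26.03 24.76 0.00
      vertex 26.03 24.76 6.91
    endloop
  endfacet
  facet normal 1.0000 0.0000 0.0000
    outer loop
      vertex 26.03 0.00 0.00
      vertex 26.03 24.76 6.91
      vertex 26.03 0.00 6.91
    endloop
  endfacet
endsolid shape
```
; perimeter-only toolpath
G21 ; units = mm
G90 ; absolute positioning
G28 ; home
; layer 1
G0 Z0.86
G0 X0.00 Y0.00
G1 X26.03 Y0.00
G1 X26.03 Y24.76
G1 X0.00 Y24.76
G1 X0.00 Y0.00
; layer 2
G0 Z1.73
G0 X0.00 Y0.00
G1 X26.03 Y0.00
G1 X26.03 Y24.76
G1 X0.00 Y24.76
G1 X0.00 Y0.00
; layer 3
G0 Z2.59
G0 X0.00 Y0.00
G1 X26.03 Y0.00
G1 X26.03 Y24.76
G1 X0.00 Y24.76
G1 X0.00 Y0.00
; layer 4
G0 Z3.46
G0 X0.00 Y0.00
G1 X26.03 Y0.00
G1 X26.03 Y24.76
G1 X0.00 Y24.76
G1 X0.00 Y0.00
; layer 5
G0 Z4.32
G0 X0.00 Y0.00
G1 X26.03 Y0.00
G1 X26.03 Y24.76
G1 X0.00 Y24.76
G1 X0.00 Y0.00
; layer 6
G0 Z5.18
G0 X0.00 Y0.00
G1 X26.03 Y0.00
G1 X26.03 Y24.76
G1 X0.00 Y24.76
G1 X0.00 Y0.00
; layer 7
G0 Z6.05
G0 X0.00 Y0.00
G1 X26.03 Y0.00
G1 X26.03 Y24.76
G1 X0.00 Y24.76
G1 X0.00 Y0.00
; layer 8
G0 Z6.91
G0 X0.00 Y0.00
G1 X26.03 Y0.00
G1 X26.03 Y24.76
G1 X0.00 Y24.76
G1 X0.00 Y0.00
M2 ; end

The solid is a rectangular box, roughly 26 × 24.8 mm footprint and 6.91 mm tall. Slicing at Δz = 0.86 mm — 8 equal slices spanning the solid's height, so layer i sits at z = i·h/8 — gives 8 non-empty perimeters. Each is a 4-segment closed polygon; G0 lifts to the layer z and rapids to the start vertex, then G1 traces the edges.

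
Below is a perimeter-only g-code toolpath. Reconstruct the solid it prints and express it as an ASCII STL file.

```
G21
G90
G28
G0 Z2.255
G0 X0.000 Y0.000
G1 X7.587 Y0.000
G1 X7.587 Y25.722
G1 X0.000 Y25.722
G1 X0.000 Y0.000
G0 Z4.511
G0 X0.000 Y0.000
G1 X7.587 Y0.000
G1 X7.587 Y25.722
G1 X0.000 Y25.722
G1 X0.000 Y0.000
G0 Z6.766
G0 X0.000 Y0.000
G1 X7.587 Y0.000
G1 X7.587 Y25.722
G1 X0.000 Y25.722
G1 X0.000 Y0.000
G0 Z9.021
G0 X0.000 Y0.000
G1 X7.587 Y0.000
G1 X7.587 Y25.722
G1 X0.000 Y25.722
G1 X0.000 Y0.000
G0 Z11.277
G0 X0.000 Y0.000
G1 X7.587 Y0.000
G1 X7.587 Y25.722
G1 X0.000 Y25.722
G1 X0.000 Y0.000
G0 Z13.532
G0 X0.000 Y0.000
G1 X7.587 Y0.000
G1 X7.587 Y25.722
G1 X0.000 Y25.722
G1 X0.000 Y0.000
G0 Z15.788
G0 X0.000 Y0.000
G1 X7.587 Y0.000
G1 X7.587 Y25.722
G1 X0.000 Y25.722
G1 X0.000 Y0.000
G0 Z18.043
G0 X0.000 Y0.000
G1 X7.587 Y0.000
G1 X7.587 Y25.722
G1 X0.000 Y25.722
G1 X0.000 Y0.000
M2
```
solid part
  facet normal 0.0000 0.0000 -1.0000
    outer loop
      vertex 7.587 25.722 0.000
      vertex 7.587 0.000 0.000
      vertex 0.000 0.000 0.000
    endloop
  endfacet
  facet normal 0.0000 0.0000 -1.0000
    outer loop
      vertex 0.000 25.722 0.000
      vertex 7.587 25.722 0.000
      vertex 0.000 0.000 0.000
    endloop
  endfacet
  facet normal 0.0000 0.0000 1.0000
    outer loop
      vertex 0.000 0.000 18.043
      vertex 7.587 0.000 18.043
      vertex 7.587 25.722 18.043
    endloop
  endfacet
  facet normal 0.0000 0.0000 1.0000
    outer loop
      vertex 0.000 0.000 18.043
      vertex 7.587 25.722 18.043
      vertex 0.000 25.722 18.043
    endloop
  endfacet
  facet normal 0.0000 -1.0000 0.0000
    outer loop
      vertex 0.000 0.000 0.000
      vertex 7.587 0.000 0.000
      vertex 7.587 0.000 18.043
    endloop
  endfacet
  facet normal 0.0000 -1.0000 0.0000
    outer loop
      vertex 0.000 0.000 0.000
      vertex 7.587 0.000 18.043
      vertex 0.000 0.000 18.043
    endloop
  endfacet
  facet normal 0.0000 1.0000 0.0000
    outer loop
      vertex 7.587 25.722 18.043
      vertex 7.587 25.722 0.000
      vertex 0.000 25.722 0.000
    endloop
  endfacet
  facet normal 0.0000 1.0000 0.0000
    outer loop
      vertex 0.000 25.722 18.043
      vertex 7.587 25.722 18.043
      vertex 0.000 25.722 0.000
    endloop
  endfacet
  facet normal -1.0000 0.0000 0.0000
    outer loop
      vertex 0.000 25.722 18.043
      vertex 0.000 25.722 0.000
      vertex 0.000 0.000 0.000
    endloop
  endfacet
  facet normal -1.0000 0.0000 0.0000
    outer loop
      vertex 0.000 0.000 18.043
      vertex 0.000 25.722 18.043
      vertex 0.000 0.000 0.000
    endloop
  endfacet
  facet normal 1.0000 0.0000 0.0000
    outer loop
      vertex 7.587 0.000 0.000
      vertex 7.587 25.722 0.000
      vertex 7.587 25.722 18.043
    endloop
  endfacet
  facet normal 1.0000 0.0000 0.0000
    outer loop
      vertex 7.587 0.000 0.000
      vertex 7.587 25.722 18.043
      vertex 7.587 0.000 18.043
    endloop
  endfacet
endsolid part

The G0 Z moves step by Δz≈2.255 mm. Every layer's G1 loop is the same polygon, so the solid is a straight extrusion of it from z=0 to z≈18. Closing with flat bottom and top caps and triangulating gives 12 facets — a rectangular box, roughly 7.59 × 25.7 mm footprint and 18 mm tall.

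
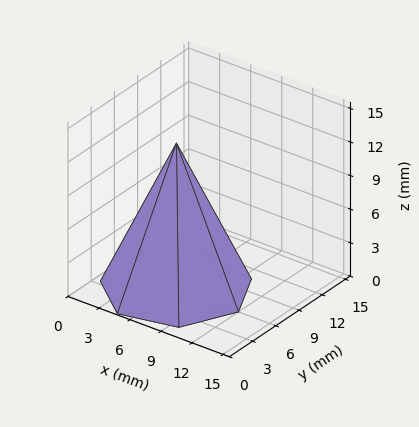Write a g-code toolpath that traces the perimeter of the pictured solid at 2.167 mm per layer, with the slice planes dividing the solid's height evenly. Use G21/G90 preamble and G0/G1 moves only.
Reading the render: the shape is a regular 7-sided pyramid, base circumscribed radius ≈ 6 mm, apex at z ≈ 13 mm (dimensions read to the nearest mm from the axis ticks). For the g-code, the solid's height is divided into equal slices at the stated Δz and each level perimeter traced with G1 moves after a G0 lift.

; perimeter-only toolpath
G21 ; units = mm
G90 ; absolute positioning
G28 ; home
; layer 1
G0 Z2.167
G0 X11.000 Y6.000
G1 X9.117 Y9.909
G1 X4.888 Y10.875
G1 X1.495 Y8.169
G1 X1.495 Y3.831
G1 X4.888 Y1.125
G1 X9.117 Y2.091
G1 X11.000 Y6.000
; layer 2
G0 Z4.333
G0 X10.000 Y6.000
G1 X8.494 Y9.127
G1 X5.110 Y9.900
G1 X2.396 Y7.735
G1 X2.396 Y4.265
G1 X5.110 Y2.100
G1 X8.494 Y2.873
G1 X10.000 Y6.000
; layer 3
G0 Z6.500
G0 X9.000 Y6.000
G1 X7.870 Y8.346
G1 X5.332 Y8.925
G1 X3.297 Y7.301
G1 X3.297 Y4.699
G1 X5.332 Y3.075
G1 X7.870 Y3.655
G1 X9.000 Y6.000
; layer 4
G0 Z8.667
G0 X8.000 Y6.000
G1 X7.247 Y7.564
G1 X5.555 Y7.950
G1 X4.198 Y6.868
G1 X4.198 Y5.132
G1 X5.555 Y4.050
G1 X7.247 Y4.436
G1 X8.000 Y6.000
; layer 5
G0 Z10.833
G0 X7.000 Y6.000
G1 X6.624 Y6.782
G1 X5.777 Y6.975
G1 X5.099 Y6.434
G1 X5.099 Y5.566
G1 X5.777 Y5.025
G1 X6.624 Y5.218
G1 X7.000 Y6.000
M2 ; end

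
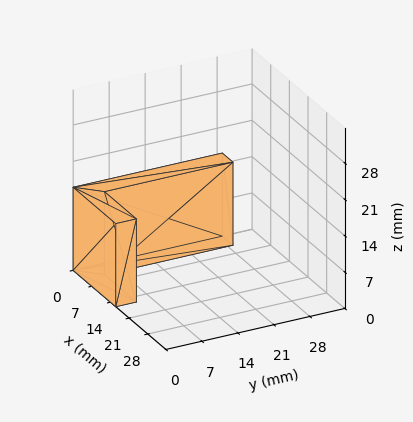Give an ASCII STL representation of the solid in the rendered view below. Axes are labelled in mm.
Reading the render: the shape is an L-shaped prism: outer 16 × 29 mm, arm thicknesses ≈ 4 mm (horizontal) and 4 mm (vertical), extruded 16 mm in z (dimensions read to the nearest mm from the axis ticks). For the STL, each face is triangulated and given an outward normal.

solid part
  facet normal 0.0000 0.0000 -1.0000
    outer loop
      vertex 16.0 4.0 0.0
      vertex 16.0 0.0 0.0
      vertex 0.0 0.0 0.0
    endloop
  endfacet
  facet normal 0.0000 0.0000 -1.0000
    outer loop
      vertex 4.0 4.0 0.0
      vertex 16.0 4.0 0.0
      vertex 0.0 0.0 0.0
    endloop
  endfacet
  facet normal 0.0000 0.0000 -1.0000
    outer loop
      vertex 4.0 29.0 0.0
      vertex 4.0 4.0 0.0
      vertex 0.0 0.0 0.0
    endloop
  endfacet
  facet normal 0.0000 0.0000 -1.0000
    outer loop
      vertex 0.0 29.0 0.0
      vertex 4.0 29.0 0.0
      vertex 0.0 0.0 0.0
    endloop
  endfacet
  facet normal 0.0000 0.0000 1.0000
    outer loop
      vertex 0.0 0.0 16.0
      vertex 16.0 0.0 16.0
      vertex 16.0 4.0 16.0
    endloop
  endfacet
  facet normal 0.0000 0.0000 1.0000
    outer loop
      vertex 0.0 0.0 16.0
      vertex 16.0 4.0 16.0
      vertex 4.0 4.0 16.0
    endloop
  endfacet
  facet normal 0.0000 0.0000 1.0000
    outer loop
      vertex 0.0 0.0 16.0
      vertex 4.0 4.0 16.0
      vertex 4.0 29.0 16.0
    endloop
  endfacet
  facet normal 0.0000 0.0000 1.0000
    outer loop
      vertex 0.0 0.0 16.0
      vertex 4.0 29.0 16.0
      vertex 0.0 29.0 16.0
    endloop
  endfacet
  facet normal 0.0000 -1.0000 0.0000
    outer loop
      vertex 0.0 0.0 0.0
      vertex 16.0 0.0 0.0
      vertex 16.0 0.0 16.0
    endloop
  endfacet
  facet normal 0.0000 -1.0000 0.0000
    outer loop
      vertex 0.0 0.0 0.0
      vertex 16.0 0.0 16.0
      vertex 0.0 0.0 16.0
    endloop
  endfacet
  facet normal 1.0000 0.0000 0.0000
    outer loop
      vertex 16.0 0.0 0.0
      vertex 16.0 4.0 0.0
      vertex 16.0 4.0 16.0
    endloop
  endfacet
  facet normal 1.0000 0.0000 0.0000
    outer loop
      vertex 16.0 0.0 0.0
      vertex 16.0 4.0 16.0
      vertex 16.0 0.0 16.0
    endloop
  endfacet
  facet normal 0.0000 1.0000 0.0000
    outer loop
      vertex 16.0 4.0 0.0
      vertex 4.0 4.0 0.0
      vertex 4.0 4.0 16.0
    endloop
  endfacet
  facet normal 0.0000 1.0000 0.0000
    outer loop
      vertex 16.0 4.0 0.0
      vertex 4.0 4.0 16.0
      vertex 16.0 4.0 16.0
    endloop
  endfacet
  facet normal 1.0000 0.0000 0.0000
    outer loop
      vertex 4.0 4.0 0.0
      vertex 4.0 29.0 0.0
      vertex 4.0 29.0 16.0
    endloop
  endfacet
  facet normal 1.0000 0.0000 0.0000
    outer loop
      vertex 4.0 4.0 0.0
      vertex 4.0 29.0 16.0
      vertex 4.0 4.0 16.0
    endloop
  endfacet
  facet normal 0.0000 1.0000 0.0000
    outer loop
      vertex 4.0 29.0 0.0
      vertex 0.0 29.0 0.0
      vertex 0.0 29.0 16.0
    endloop
  endfacet
  facet normal 0.0000 1.0000 0.0000
    outer loop
      vertex 4.0 29.0 0.0
      vertex 0.0 29.0 16.0
      vertex 4.0 29.0 16.0
    endloop
  endfacet
  facet normal -1.0000 0.0000 0.0000
    outer loop
      vertex 0.0 29.0 0.0
      vertex 0.0 0.0 0.0
      vertex 0.0 0.0 16.0
    endloop
  endfacet
  facet normal -1.0000 0.0000 0.0000
    outer loop
      vertex 0.0 29.0 0.0
      vertex 0.0 0.0 16.0
      vertex 0.0 29.0 16.0
    endloop
  endfacet
endsolid part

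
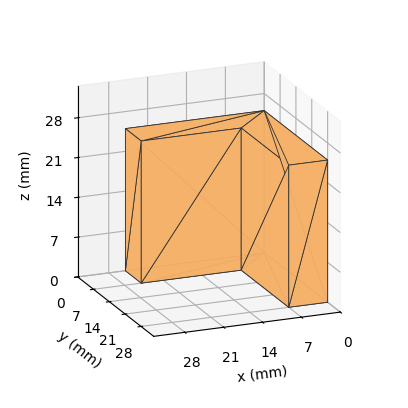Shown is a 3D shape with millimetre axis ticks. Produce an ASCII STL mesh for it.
Reading the render: the shape is an L-shaped prism: outer 25 × 28 mm, arm thicknesses ≈ 7 mm (horizontal) and 7 mm (vertical), extruded 25 mm in z (dimensions read to the nearest mm from the axis ticks). For the STL, each face is triangulated and given an outward normal.

solid part
  facet normal 0.0000 0.0000 -1.0000
    outer loop
      vertex 25.00 7.00 0.00
      vertex 25.00 0.00 0.00
      vertex 0.00 0.00 0.00
    endloop
  endfacet
  facet normal 0.0000 0.0000 -1.0000
    outer loop
      vertex 7.00 7.00 0.00
      vertex 25.00 7.00 0.00
      vertex 0.00 0.00 0.00
    endloop
  endfacet
  facet normal 0.0000 0.0000 -1.0000
    outer loop
      vertex 7.00 28.00 0.00
      vertex 7.00 7.00 0.00
      vertex 0.00 0.00 0.00
    endloop
  endfacet
  facet normal 0.0000 0.0000 -1.0000
    outer loop
      vertex 0.00 28.00 0.00
      vertex 7.00 28.00 0.00
      vertex 0.00 0.00 0.00
    endloop
  endfacet
  facet normal 0.0000 0.0000 1.0000
    outer loop
      vertex 0.00 0.00 25.00
      vertex 25.00 0.00 25.00
      vertex 25.00 7.00 25.00
    endloop
  endfacet
  facet normal 0.0000 0.0000 1.0000
    outer loop
      vertex 0.00 0.00 25.00
      vertex 25.00 7.00 25.00
      vertex 7.00 7.00 25.00
    endloop
  endfacet
  facet normal 0.0000 0.0000 1.0000
    outer loop
      vertex 0.00 0.00 25.00
      vertex 7.00 7.00 25.00
      vertex 7.00 28.00 25.00
    endloop
  endfacet
  facet normal 0.0000 0.0000 1.0000
    outer loop
      vertex 0.00 0.00 25.00
      vertex 7.00 28.00 25.00
      vertex 0.00 28.00 25.00
    endloop
  endfacet
  facet normal 0.0000 -1.0000 0.0000
    outer loop
      vertex 0.00 0.00 0.00
      vertex 25.00 0.00 0.00
      vertex 25.00 0.00 25.00
    endloop
  endfacet
  facet normal 0.0000 -1.0000 0.0000
    outer loop
      vertex 0.00 0.00 0.00
      vertex 25.00 0.00 25.00
      vertex 0.00 0.00 25.00
    endloop
  endfacet
  facet normal 1.0000 0.0000 0.0000
    outer loop
      vertex 25.00 0.00 0.00
      vertex 25.00 7.00 0.00
      vertex 25.00 7.00 25.00
    endloop
  endfacet
  facet normal 1.0000 0.0000 0.0000
    outer loop
      vertex 25.00 0.00 0.00
      vertex 25.00 7.00 25.00
      vertex 25.00 0.00 25.00
    endloop
  endfacet
  facet normal 0.0000 1.0000 0.0000
    outer loop
      vertex 25.00 7.00 0.00
      vertex 7.00 7.00 0.00
      vertex 7.00 7.00 25.00
    endloop
  endfacet
  facet normal 0.0000 1.0000 0.0000
    outer loop
      vertex 25.00 7.00 0.00
      vertex 7.00 7.00 25.00
      vertex 25.00 7.00 25.00
    endloop
  endfacet
  facet normal 1.0000 0.0000 0.0000
    outer loop
      vertex 7.00 7.00 0.00
      vertex 7.00 28.00 0.00
      vertex 7.00 28.00 25.00
    endloop
  endfacet
  facet normal 1.0000 0.0000 0.0000
    outer loop
      vertex 7.00 7.00 0.00
      vertex 7.00 28.00 25.00
      vertex 7.00 7.00 25.00
    endloop
  endfacet
  facet normal 0.0000 1.0000 0.0000
    outer loop
      vertex 7.00 28.00 0.00
      vertex 0.00 28.00 0.00
      vertex 0.00 28.00 25.00
    endloop
  endfacet
  facet normal 0.0000 1.0000 0.0000
    outer loop
      vertex 7.00 28.00 0.00
      vertex 0.00 28.00 25.00
      vertex 7.00 28.00 25.00
    endloop
  endfacet
  facet normal -1.0000 0.0000 0.0000
    outer loop
      vertex 0.00 28.00 0.00
      vertex 0.00 0.00 0.00
      vertex 0.00 0.00 25.00
    endloop
  endfacet
  facet normal -1.0000 0.0000 0.0000
    outer loop
      vertex 0.00 28.00 0.00
      vertex 0.00 0.00 25.00
      vertex 0.00 28.00 25.00
    endloop
  endfacet
endsolid part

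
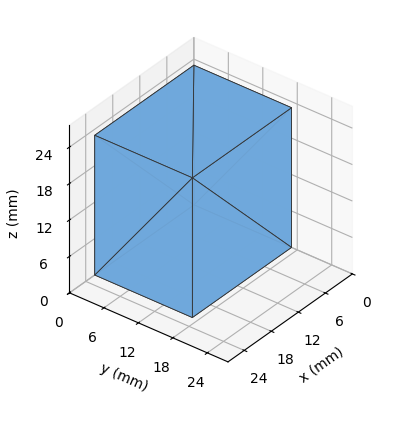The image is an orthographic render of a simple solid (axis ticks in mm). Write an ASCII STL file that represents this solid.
Reading the render: the shape is a rectangular box, roughly 22 × 17 mm footprint and 23 mm tall (dimensions read to the nearest mm from the axis ticks). For the STL, each face is triangulated and given an outward normal.

solid part
  facet normal 0.0000 0.0000 -1.0000
    outer loop
      vertex 22.00 17.00 0.00
      vertex 22.00 0.00 0.00
      vertex 0.00 0.00 0.00
    endloop
  endfacet
  facet normal 0.0000 0.0000 -1.0000
    outer loop
      vertex 0.00 17.00 0.00
      vertex 22.00 17.00 0.00
      vertex 0.00 0.00 0.00
    endloop
  endfacet
  facet normal 0.0000 0.0000 1.0000
    outer loop
      vertex 0.00 0.00 23.00
      vertex 22.00 0.00 23.00
      vertex 22.00 17.00 23.00
    endloop
  endfacet
  facet normal 0.0000 0.0000 1.0000
    outer loop
      vertex 0.00 0.00 23.00
      vertex 22.00 17.00 23.00
      vertex 0.00 17.00 23.00
    endloop
  endfacet
  facet normal 0.0000 -1.0000 0.0000
    outer loop
      vertex 0.00 0.00 0.00
      vertex 22.00 0.00 0.00
      vertex 22.00 0.00 23.00
    endloop
  endfacet
  facet normal 0.0000 -1.0000 0.0000
    outer loop
      vertex 0.00 0.00 0.00
      vertex 22.00 0.00 23.00
      vertex 0.00 0.00 23.00
    endloop
  endfacet
  facet normal 0.0000 1.0000 0.0000
    outer loop
      vertex 22.00 17.00 23.00
      vertex 22.00 17.00 0.00
      vertex 0.00 17.00 0.00
    endloop
  endfacet
  facet normal 0.0000 1.0000 0.0000
    outer loop
      vertex 0.00 17.00 23.00
      vertex 22.00 17.00 23.00
      vertex 0.00 17.00 0.00
    endloop
  endfacet
  facet normal -1.0000 0.0000 0.0000
    outer loop
      vertex 0.00 17.00 23.00
      vertex 0.00 17.00 0.00
      vertex 0.00 0.00 0.00
    endloop
  endfacet
  facet normal -1.0000 0.0000 0.0000
    outer loop
      vertex 0.00 0.00 23.00
      vertex 0.00 17.00 23.00
      vertex 0.00 0.00 0.00
    endloop
  endfacet
  facet normal 1.0000 0.0000 0.0000
    outer loop
      vertex 22.00 0.00 0.00
      vertex 22.00 17.00 0.00
      vertex 22.00 17.00 23.00
    endloop
  endfacet
  facet normal 1.0000 0.0000 0.0000
    outer loop
      vertex 22.00 0.00 0.00
      vertex 22.00 17.00 23.00
      vertex 22.00 0.00 23.00
    endloop
  endfacet
endsolid part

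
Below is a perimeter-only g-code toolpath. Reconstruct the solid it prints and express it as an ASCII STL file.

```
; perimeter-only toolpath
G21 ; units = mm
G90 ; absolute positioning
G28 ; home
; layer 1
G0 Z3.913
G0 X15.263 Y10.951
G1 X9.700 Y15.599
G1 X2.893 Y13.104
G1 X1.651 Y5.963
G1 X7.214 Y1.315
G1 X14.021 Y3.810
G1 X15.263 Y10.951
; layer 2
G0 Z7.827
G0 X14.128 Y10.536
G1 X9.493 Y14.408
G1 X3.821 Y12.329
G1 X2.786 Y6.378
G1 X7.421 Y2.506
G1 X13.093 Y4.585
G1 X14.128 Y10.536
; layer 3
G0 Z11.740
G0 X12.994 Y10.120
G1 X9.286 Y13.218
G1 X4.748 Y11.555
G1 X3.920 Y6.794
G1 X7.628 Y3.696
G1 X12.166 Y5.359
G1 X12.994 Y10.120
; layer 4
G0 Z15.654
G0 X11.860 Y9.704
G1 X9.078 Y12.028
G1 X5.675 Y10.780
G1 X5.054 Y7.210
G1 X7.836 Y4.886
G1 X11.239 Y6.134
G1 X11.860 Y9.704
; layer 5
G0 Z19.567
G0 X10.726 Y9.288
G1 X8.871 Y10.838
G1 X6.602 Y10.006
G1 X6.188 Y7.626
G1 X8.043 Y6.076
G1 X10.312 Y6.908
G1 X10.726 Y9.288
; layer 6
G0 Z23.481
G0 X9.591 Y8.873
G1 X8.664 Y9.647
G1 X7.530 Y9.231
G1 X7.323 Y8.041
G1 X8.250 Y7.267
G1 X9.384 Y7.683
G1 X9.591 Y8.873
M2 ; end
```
solid part
  facet normal 0.0000 0.0000 -1.0000
    outer loop
      vertex 1.966 13.878 0.000
      vertex 9.907 16.789 0.000
      vertex 16.397 11.367 0.000
    endloop
  endfacet
  facet normal 0.0000 0.0000 -1.0000
    outer loop
      vertex 0.517 5.547 0.000
      vertex 1.966 13.878 0.000
      vertex 16.397 11.367 0.000
    endloop
  endfacet
  facet normal 0.0000 0.0000 -1.0000
    outer loop
      vertex 7.007 0.125 0.000
      vertex 0.517 5.547 0.000
      vertex 16.397 11.367 0.000
    endloop
  endfacet
  facet normal 0.0000 0.0000 -1.0000
    outer loop
      vertex 14.948 3.036 0.000
      vertex 7.007 0.125 0.000
      vertex 16.397 11.367 0.000
    endloop
  endfacet
  facet normal 0.6194 0.7414 0.2583
    outer loop
      vertex 16.397 11.367 0.000
      vertex 9.907 16.789 0.000
      vertex 8.457 8.457 27.394
    endloop
  endfacet
  facet normal -0.3325 0.9070 0.2583
    outer loop
      vertex 9.907 16.789 0.000
      vertex 1.966 13.878 0.000
      vertex 8.457 8.457 27.394
    endloop
  endfacet
  facet normal -0.9518 0.1655 0.2583
    outer loop
      vertex 1.966 13.878 0.000
      vertex 0.517 5.547 0.000
      vertex 8.457 8.457 27.394
    endloop
  endfacet
  facet normal -0.6194 -0.7414 0.2583
    outer loop
      vertex 0.517 5.547 0.000
      vertex 7.007 0.125 0.000
      vertex 8.457 8.457 27.394
    endloop
  endfacet
  facet normal 0.3325 -0.9070 0.2583
    outer loop
      vertex 7.007 0.125 0.000
      vertex 14.948 3.036 0.000
      vertex 8.457 8.457 27.394
    endloop
  endfacet
  facet normal 0.9518 -0.1655 0.2583
    outer loop
      vertex 14.948 3.036 0.000
      vertex 16.397 11.367 0.000
      vertex 8.457 8.457 27.394
    endloop
  endfacet
endsolid part

The G0 Z moves step by Δz≈3.913 mm. The G1 loops shrink linearly with z, so the solid tapers from its base footprint up to z≈27.4. Closing with a flat bottom cap and the tapered top and triangulating gives 10 facets — a regular 6-sided pyramid, base circumscribed radius ≈ 8.46 mm, apex at z ≈ 27.4 mm.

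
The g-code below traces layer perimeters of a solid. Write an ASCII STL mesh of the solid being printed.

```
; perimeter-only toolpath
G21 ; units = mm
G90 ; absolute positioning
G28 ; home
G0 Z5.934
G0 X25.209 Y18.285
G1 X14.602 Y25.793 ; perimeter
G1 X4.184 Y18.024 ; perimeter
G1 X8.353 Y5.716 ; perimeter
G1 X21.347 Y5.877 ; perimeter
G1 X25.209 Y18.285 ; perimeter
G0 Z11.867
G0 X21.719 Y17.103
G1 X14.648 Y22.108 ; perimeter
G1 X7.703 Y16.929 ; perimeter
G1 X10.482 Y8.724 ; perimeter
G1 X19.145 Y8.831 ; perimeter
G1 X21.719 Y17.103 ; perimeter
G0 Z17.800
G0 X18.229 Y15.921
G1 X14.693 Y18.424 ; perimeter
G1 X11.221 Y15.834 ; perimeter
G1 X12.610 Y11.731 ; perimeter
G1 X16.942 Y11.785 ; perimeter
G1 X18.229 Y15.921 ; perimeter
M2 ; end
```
solid part
  facet normal 0.0000 0.0000 -1.0000
    outer loop
      vertex 0.666 19.119 0.000
      vertex 14.556 29.477 0.000
      vertex 28.699 19.467 0.000
    endloop
  endfacet
  facet normal 0.0000 0.0000 -1.0000
    outer loop
      vertex 6.224 2.708 0.000
      vertex 0.666 19.119 0.000
      vertex 28.699 19.467 0.000
    endloop
  endfacet
  facet normal 0.0000 0.0000 -1.0000
    outer loop
      vertex 23.550 2.923 0.000
      vertex 6.224 2.708 0.000
      vertex 28.699 19.467 0.000
    endloop
  endfacet
  facet normal 0.5162 0.7294 0.4489
    outer loop
      vertex 28.699 19.467 0.000
      vertex 14.556 29.477 0.000
      vertex 14.739 14.739 23.734
    endloop
  endfacet
  facet normal -0.5342 0.7163 0.4489
    outer loop
      vertex 14.556 29.477 0.000
      vertex 0.666 19.119 0.000
      vertex 14.739 14.739 23.734
    endloop
  endfacet
  facet normal -0.8463 -0.2866 0.4489
    outer loop
      vertex 0.666 19.119 0.000
      vertex 6.224 2.708 0.000
      vertex 14.739 14.739 23.734
    endloop
  endfacet
  facet normal 0.0111 -0.8935 0.4489
    outer loop
      vertex 6.224 2.708 0.000
      vertex 23.550 2.923 0.000
      vertex 14.739 14.739 23.734
    endloop
  endfacet
  facet normal 0.8532 -0.2655 0.4489
    outer loop
      vertex 23.550 2.923 0.000
      vertex 28.699 19.467 0.000
      vertex 14.739 14.739 23.734
    endloop
  endfacet
endsolid part

The G0 Z moves step by Δz≈5.934 mm. The G1 loops shrink linearly with z, so the solid tapers from its base footprint up to z≈23.7. Closing with a flat bottom cap and the tapered top and triangulating gives 8 facets — a regular 5-sided pyramid, base circumscribed radius ≈ 14.7 mm, apex at z ≈ 23.7 mm.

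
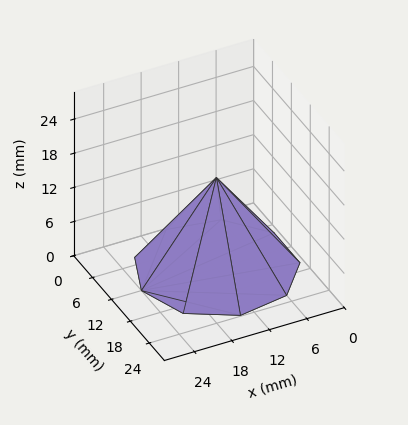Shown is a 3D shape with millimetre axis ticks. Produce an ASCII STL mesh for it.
Reading the render: the shape is a regular 9-sided pyramid, base circumscribed radius ≈ 12 mm, apex at z ≈ 16 mm (dimensions read to the nearest mm from the axis ticks). For the STL, each face is triangulated and given an outward normal.

solid part
  facet normal 0.0000 0.0000 -1.0000
    outer loop
      vertex 14.1 23.8 0.0
      vertex 21.2 19.7 0.0
      vertex 24.0 12.0 0.0
    endloop
  endfacet
  facet normal 0.0000 0.0000 -1.0000
    outer loop
      vertex 6.0 22.4 0.0
      vertex 14.1 23.8 0.0
      vertex 24.0 12.0 0.0
    endloop
  endfacet
  facet normal 0.0000 0.0000 -1.0000
    outer loop
      vertex 0.7 16.1 0.0
      vertex 6.0 22.4 0.0
      vertex 24.0 12.0 0.0
    endloop
  endfacet
  facet normal 0.0000 0.0000 -1.0000
    outer loop
      vertex 0.7 7.9 0.0
      vertex 0.7 16.1 0.0
      vertex 24.0 12.0 0.0
    endloop
  endfacet
  facet normal 0.0000 0.0000 -1.0000
    outer loop
      vertex 6.0 1.6 0.0
      vertex 0.7 7.9 0.0
      vertex 24.0 12.0 0.0
    endloop
  endfacet
  facet normal 0.0000 0.0000 -1.0000
    outer loop
      vertex 14.1 0.2 0.0
      vertex 6.0 1.6 0.0
      vertex 24.0 12.0 0.0
    endloop
  endfacet
  facet normal 0.0000 0.0000 -1.0000
    outer loop
      vertex 21.2 4.3 0.0
      vertex 14.1 0.2 0.0
      vertex 24.0 12.0 0.0
    endloop
  endfacet
  facet normal 0.7682 0.2793 0.5761
    outer loop
      vertex 24.0 12.0 0.0
      vertex 21.2 19.7 0.0
      vertex 12.0 12.0 16.0
    endloop
  endfacet
  facet normal 0.4088 0.7080 0.5758
    outer loop
      vertex 21.2 19.7 0.0
      vertex 14.1 23.8 0.0
      vertex 12.0 12.0 16.0
    endloop
  endfacet
  facet normal -0.1392 0.8056 0.5759
    outer loop
      vertex 14.1 23.8 0.0
      vertex 6.0 22.4 0.0
      vertex 12.0 12.0 16.0
    endloop
  endfacet
  facet normal -0.6253 0.5261 0.5764
    outer loop
      vertex 6.0 22.4 0.0
      vertex 0.7 16.1 0.0
      vertex 12.0 12.0 16.0
    endloop
  endfacet
  facet normal -0.8168 0.0000 0.5769
    outer loop
      vertex 0.7 16.1 0.0
      vertex 0.7 7.9 0.0
      vertex 12.0 12.0 16.0
    endloop
  endfacet
  facet normal -0.6253 -0.5261 0.5764
    outer loop
      vertex 0.7 7.9 0.0
      vertex 6.0 1.6 0.0
      vertex 12.0 12.0 16.0
    endloop
  endfacet
  facet normal -0.1392 -0.8056 0.5759
    outer loop
      vertex 6.0 1.6 0.0
      vertex 14.1 0.2 0.0
      vertex 12.0 12.0 16.0
    endloop
  endfacet
  facet normal 0.4088 -0.7080 0.5758
    outer loop
      vertex 14.1 0.2 0.0
      vertex 21.2 4.3 0.0
      vertex 12.0 12.0 16.0
    endloop
  endfacet
  facet normal 0.7682 -0.2793 0.5761
    outer loop
      vertex 21.2 4.3 0.0
      vertex 24.0 12.0 0.0
      vertex 12.0 12.0 16.0
    endloop
  endfacet
endsolid part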